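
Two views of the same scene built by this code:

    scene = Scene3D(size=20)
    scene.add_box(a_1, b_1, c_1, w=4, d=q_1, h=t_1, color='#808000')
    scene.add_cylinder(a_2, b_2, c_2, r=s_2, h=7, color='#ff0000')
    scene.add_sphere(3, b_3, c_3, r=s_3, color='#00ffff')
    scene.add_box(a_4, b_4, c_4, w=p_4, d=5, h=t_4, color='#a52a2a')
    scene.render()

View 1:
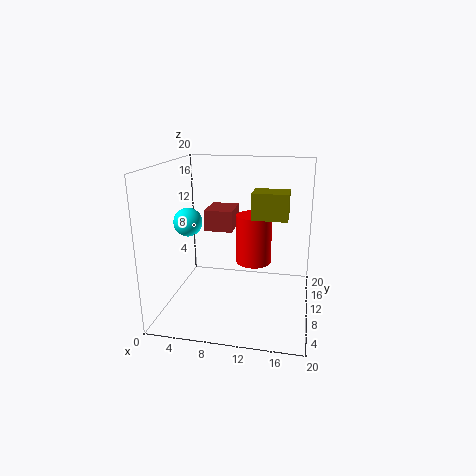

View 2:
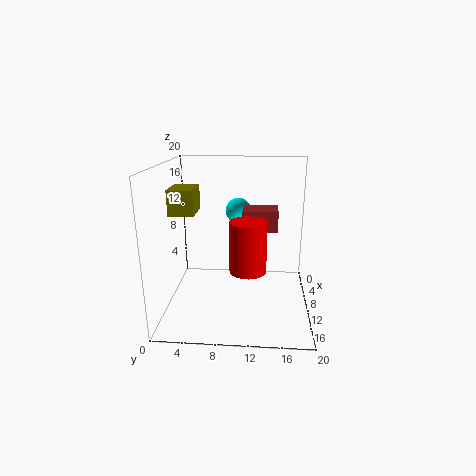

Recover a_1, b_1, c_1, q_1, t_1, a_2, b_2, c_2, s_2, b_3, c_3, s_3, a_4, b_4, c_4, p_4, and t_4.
a_1 = 13, b_1 = 2.5, c_1 = 15, q_1 = 3, t_1 = 3, a_2 = 12, b_2 = 11.5, c_2 = 6, s_2 = 2.5, b_3 = 9.5, c_3 = 12, s_3 = 2, a_4 = 5, b_4 = 10.5, c_4 = 10.5, p_4 = 4, t_4 = 3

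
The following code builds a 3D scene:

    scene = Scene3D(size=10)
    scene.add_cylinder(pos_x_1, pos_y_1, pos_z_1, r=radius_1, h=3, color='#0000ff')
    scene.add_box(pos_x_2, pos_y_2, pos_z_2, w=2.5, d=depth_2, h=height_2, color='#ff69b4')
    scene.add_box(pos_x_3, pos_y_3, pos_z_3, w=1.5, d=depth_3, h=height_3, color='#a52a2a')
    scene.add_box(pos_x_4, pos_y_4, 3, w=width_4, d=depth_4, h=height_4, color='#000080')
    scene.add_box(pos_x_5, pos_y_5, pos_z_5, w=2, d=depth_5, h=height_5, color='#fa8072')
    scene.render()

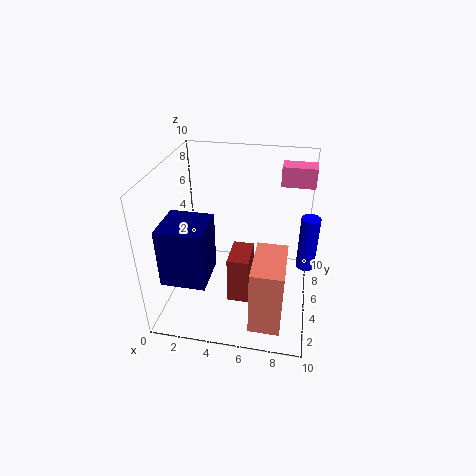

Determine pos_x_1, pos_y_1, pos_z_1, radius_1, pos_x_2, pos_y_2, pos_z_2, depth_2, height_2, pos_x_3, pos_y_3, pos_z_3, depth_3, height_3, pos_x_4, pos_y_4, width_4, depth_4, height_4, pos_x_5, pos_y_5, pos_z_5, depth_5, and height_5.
pos_x_1 = 9.5; pos_y_1 = 1.5; pos_z_1 = 6; radius_1 = 0.5; pos_x_2 = 7.5; pos_y_2 = 8.5; pos_z_2 = 7.5; depth_2 = 1.5; height_2 = 1.5; pos_x_3 = 4.5; pos_y_3 = 3.5; pos_z_3 = 0.5; depth_3 = 2.5; height_3 = 3.5; pos_x_4 = 0.5; pos_y_4 = 1.5; width_4 = 3; depth_4 = 3; height_4 = 4; pos_x_5 = 6.5; pos_y_5 = 0.5; pos_z_5 = 1; depth_5 = 3.5; height_5 = 4.5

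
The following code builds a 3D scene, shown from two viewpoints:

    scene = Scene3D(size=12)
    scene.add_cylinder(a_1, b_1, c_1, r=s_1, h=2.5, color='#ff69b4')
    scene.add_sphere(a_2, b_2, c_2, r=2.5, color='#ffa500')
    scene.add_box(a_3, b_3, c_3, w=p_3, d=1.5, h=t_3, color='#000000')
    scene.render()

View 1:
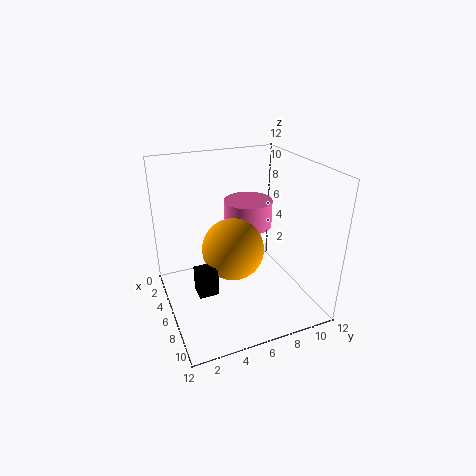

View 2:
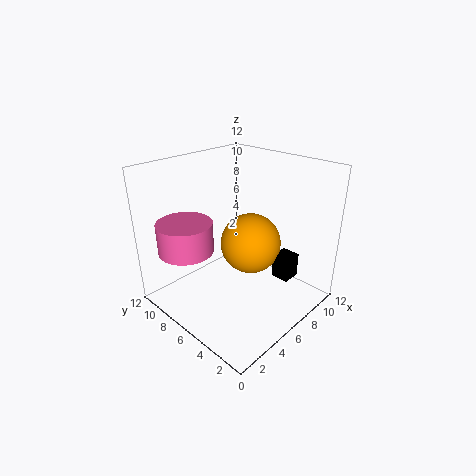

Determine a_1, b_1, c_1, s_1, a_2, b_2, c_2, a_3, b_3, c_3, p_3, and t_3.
a_1 = 2.5; b_1 = 8.5; c_1 = 5.25; s_1 = 2.25; a_2 = 6.75; b_2 = 5.25; c_2 = 5.5; a_3 = 7.25; b_3 = 1.75; c_3 = 3; p_3 = 1.5; t_3 = 2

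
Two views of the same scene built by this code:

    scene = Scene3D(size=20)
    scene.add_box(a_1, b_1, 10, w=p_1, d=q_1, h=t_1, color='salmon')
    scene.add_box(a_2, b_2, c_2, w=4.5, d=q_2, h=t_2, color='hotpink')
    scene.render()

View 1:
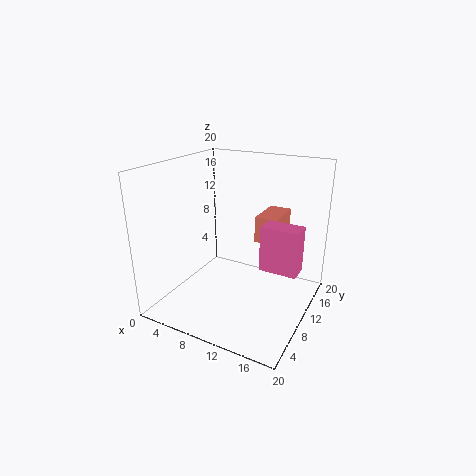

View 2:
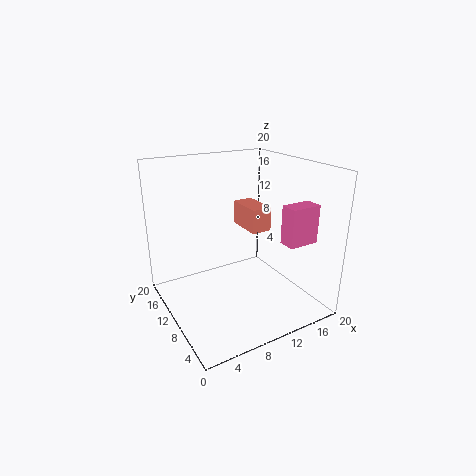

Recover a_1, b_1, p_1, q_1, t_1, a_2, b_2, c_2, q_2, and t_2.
a_1 = 12.5; b_1 = 10; p_1 = 3; q_1 = 5.5; t_1 = 3.5; a_2 = 15.5; b_2 = 5; c_2 = 9; q_2 = 2.5; t_2 = 5.5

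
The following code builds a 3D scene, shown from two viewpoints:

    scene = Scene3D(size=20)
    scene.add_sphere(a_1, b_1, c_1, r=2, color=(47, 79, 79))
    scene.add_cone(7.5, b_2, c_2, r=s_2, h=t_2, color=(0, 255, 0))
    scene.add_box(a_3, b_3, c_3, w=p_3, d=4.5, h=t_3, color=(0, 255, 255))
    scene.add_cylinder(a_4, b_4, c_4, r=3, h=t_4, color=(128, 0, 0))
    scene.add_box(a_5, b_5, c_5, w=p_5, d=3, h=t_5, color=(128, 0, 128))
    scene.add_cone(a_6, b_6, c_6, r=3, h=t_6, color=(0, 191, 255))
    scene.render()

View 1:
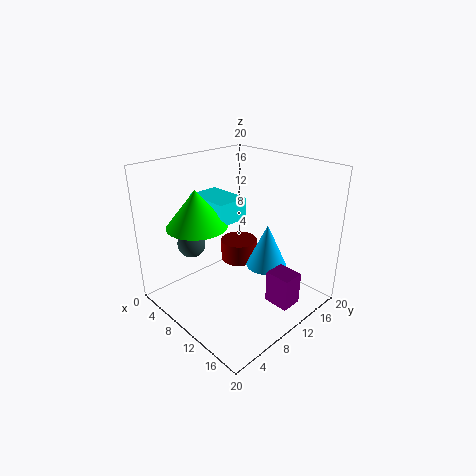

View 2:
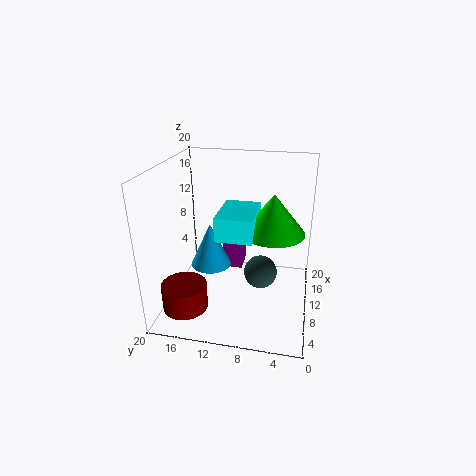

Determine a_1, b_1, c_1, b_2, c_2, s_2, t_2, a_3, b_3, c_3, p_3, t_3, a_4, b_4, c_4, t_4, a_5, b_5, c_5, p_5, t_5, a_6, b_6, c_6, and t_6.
a_1 = 4.5; b_1 = 6; c_1 = 8.5; b_2 = 5; c_2 = 12.5; s_2 = 4; t_2 = 5; a_3 = 3.5; b_3 = 7; c_3 = 12.5; p_3 = 6.5; t_3 = 3; a_4 = 4; b_4 = 16; c_4 = 2; t_4 = 3.5; a_5 = 15; b_5 = 10.5; c_5 = 2; p_5 = 3.5; t_5 = 4.5; a_6 = 11.5; b_6 = 14.5; c_6 = 4.5; t_6 = 6.5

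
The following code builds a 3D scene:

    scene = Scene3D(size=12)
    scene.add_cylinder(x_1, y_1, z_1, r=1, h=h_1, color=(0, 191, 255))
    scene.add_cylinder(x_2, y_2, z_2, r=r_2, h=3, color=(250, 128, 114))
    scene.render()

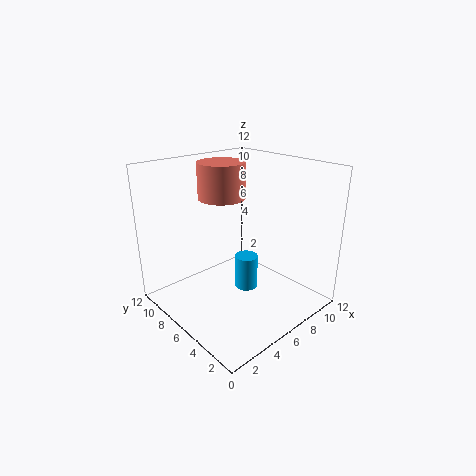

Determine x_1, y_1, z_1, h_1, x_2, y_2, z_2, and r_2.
x_1 = 7
y_1 = 6
z_1 = 1
h_1 = 3
x_2 = 6
y_2 = 8
z_2 = 9
r_2 = 2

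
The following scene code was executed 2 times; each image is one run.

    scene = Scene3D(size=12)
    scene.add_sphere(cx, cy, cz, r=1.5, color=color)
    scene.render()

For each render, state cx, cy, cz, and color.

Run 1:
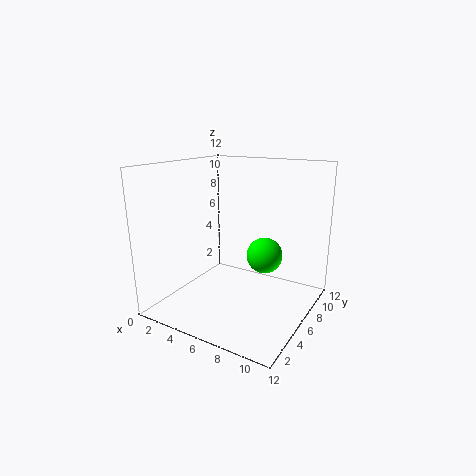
cx = 8
cy = 7
cz = 4.5
color = 'lime'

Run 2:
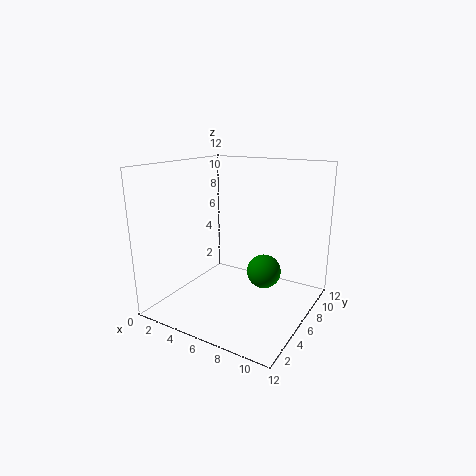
cx = 7.5
cy = 8
cz = 2.5
color = 'green'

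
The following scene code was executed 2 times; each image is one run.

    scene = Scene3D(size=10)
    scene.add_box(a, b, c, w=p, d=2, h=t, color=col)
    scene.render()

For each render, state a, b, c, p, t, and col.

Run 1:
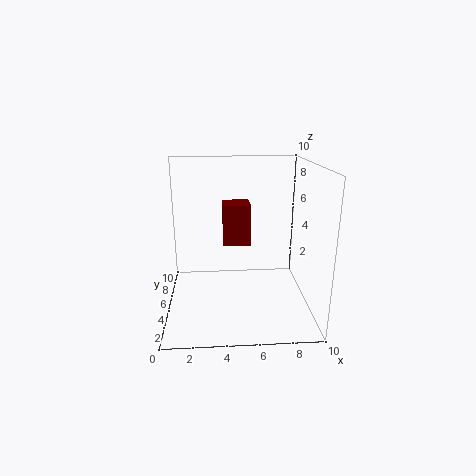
a = 4; b = 6; c = 4; p = 2; t = 3; col = 'maroon'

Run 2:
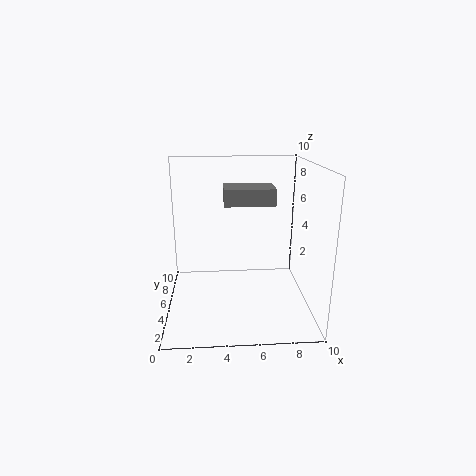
a = 4; b = 2; c = 8; p = 3; t = 1; col = 'gray'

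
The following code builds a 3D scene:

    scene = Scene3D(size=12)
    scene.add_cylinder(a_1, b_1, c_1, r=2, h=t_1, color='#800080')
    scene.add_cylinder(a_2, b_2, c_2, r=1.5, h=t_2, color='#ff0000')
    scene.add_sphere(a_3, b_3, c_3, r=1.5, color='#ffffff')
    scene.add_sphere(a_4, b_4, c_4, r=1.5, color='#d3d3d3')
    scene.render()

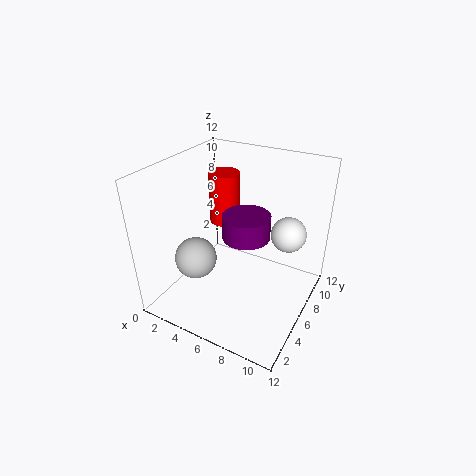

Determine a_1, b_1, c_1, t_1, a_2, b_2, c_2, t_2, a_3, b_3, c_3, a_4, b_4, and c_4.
a_1 = 6.5, b_1 = 6.5, c_1 = 6, t_1 = 2, a_2 = 2, b_2 = 10.5, c_2 = 4.5, t_2 = 5, a_3 = 9.5, b_3 = 8.5, c_3 = 6, a_4 = 5, b_4 = 1.5, c_4 = 6.5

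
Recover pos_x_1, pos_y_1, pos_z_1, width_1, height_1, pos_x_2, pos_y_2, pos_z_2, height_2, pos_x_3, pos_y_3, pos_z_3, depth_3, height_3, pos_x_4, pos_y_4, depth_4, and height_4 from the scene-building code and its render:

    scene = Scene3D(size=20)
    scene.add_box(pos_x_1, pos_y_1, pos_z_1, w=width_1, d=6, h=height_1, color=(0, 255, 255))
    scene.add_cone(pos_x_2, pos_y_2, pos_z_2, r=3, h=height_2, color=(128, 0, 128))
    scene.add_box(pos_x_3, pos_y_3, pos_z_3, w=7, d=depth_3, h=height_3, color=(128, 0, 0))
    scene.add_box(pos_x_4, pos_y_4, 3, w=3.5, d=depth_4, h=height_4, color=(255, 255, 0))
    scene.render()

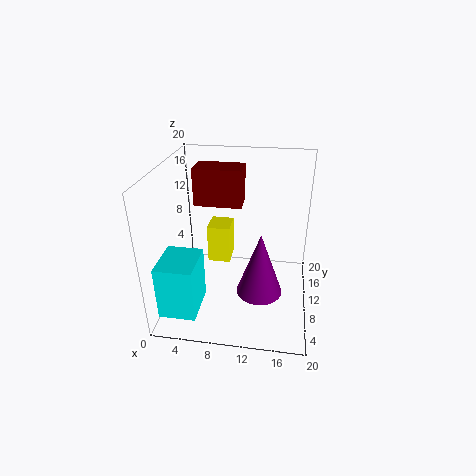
pos_x_1 = 0.5, pos_y_1 = 2, pos_z_1 = 1.5, width_1 = 5, height_1 = 7.5, pos_x_2 = 13.5, pos_y_2 = 6, pos_z_2 = 4.5, height_2 = 8.5, pos_x_3 = 3, pos_y_3 = 13, pos_z_3 = 13, depth_3 = 4, height_3 = 5.5, pos_x_4 = 4.5, pos_y_4 = 14, depth_4 = 4, height_4 = 6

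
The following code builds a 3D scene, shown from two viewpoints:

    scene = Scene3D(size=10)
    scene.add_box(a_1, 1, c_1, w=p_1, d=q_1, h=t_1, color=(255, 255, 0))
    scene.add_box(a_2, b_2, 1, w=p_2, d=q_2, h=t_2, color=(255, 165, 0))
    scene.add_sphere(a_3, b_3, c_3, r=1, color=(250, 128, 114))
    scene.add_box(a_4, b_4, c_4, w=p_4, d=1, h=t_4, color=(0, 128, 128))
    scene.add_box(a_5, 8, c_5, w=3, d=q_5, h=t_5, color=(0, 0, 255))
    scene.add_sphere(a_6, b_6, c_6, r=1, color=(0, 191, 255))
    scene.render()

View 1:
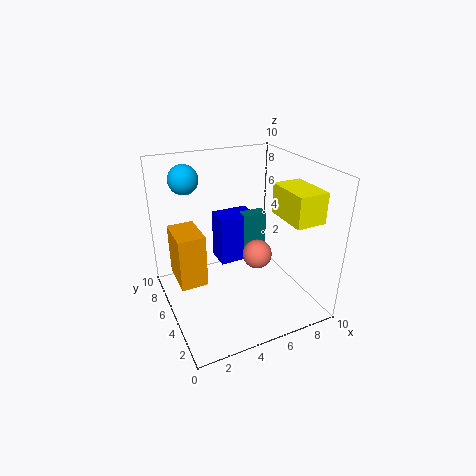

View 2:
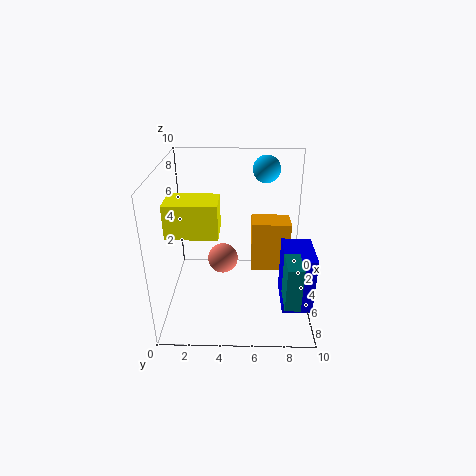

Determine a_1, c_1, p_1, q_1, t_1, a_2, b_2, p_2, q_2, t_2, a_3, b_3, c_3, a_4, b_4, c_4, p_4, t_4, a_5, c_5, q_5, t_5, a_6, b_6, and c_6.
a_1 = 7; c_1 = 7; p_1 = 2; q_1 = 3; t_1 = 2; a_2 = 1; b_2 = 6; p_2 = 2; q_2 = 3; t_2 = 4; a_3 = 6; b_3 = 4; c_3 = 4; a_4 = 7; b_4 = 8; c_4 = 2; p_4 = 2; t_4 = 3; a_5 = 5; c_5 = 1; q_5 = 2; t_5 = 4; a_6 = 2; b_6 = 7; c_6 = 9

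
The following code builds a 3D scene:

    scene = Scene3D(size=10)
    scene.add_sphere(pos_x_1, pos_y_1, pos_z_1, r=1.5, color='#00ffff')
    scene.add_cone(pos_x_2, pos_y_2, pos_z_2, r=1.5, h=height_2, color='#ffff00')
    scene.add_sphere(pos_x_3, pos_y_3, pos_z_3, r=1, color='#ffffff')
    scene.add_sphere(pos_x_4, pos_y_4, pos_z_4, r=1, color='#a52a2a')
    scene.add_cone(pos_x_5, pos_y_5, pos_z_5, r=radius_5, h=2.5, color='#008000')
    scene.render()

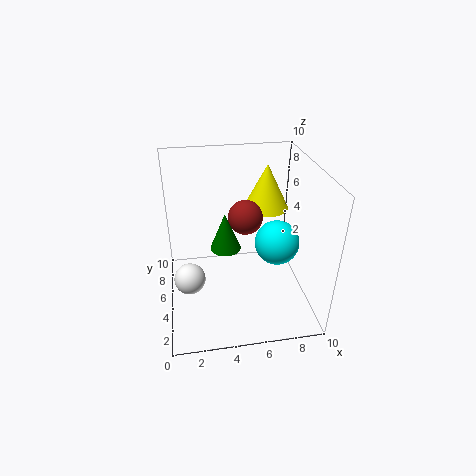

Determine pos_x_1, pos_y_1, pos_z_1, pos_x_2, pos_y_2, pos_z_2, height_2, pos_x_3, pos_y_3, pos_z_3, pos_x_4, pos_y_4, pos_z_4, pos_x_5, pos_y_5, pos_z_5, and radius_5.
pos_x_1 = 7.5, pos_y_1 = 4, pos_z_1 = 5, pos_x_2 = 7, pos_y_2 = 5.5, pos_z_2 = 7, height_2 = 3, pos_x_3 = 1.5, pos_y_3 = 3, pos_z_3 = 3.5, pos_x_4 = 5, pos_y_4 = 2.5, pos_z_4 = 8, pos_x_5 = 4, pos_y_5 = 4, pos_z_5 = 5, radius_5 = 1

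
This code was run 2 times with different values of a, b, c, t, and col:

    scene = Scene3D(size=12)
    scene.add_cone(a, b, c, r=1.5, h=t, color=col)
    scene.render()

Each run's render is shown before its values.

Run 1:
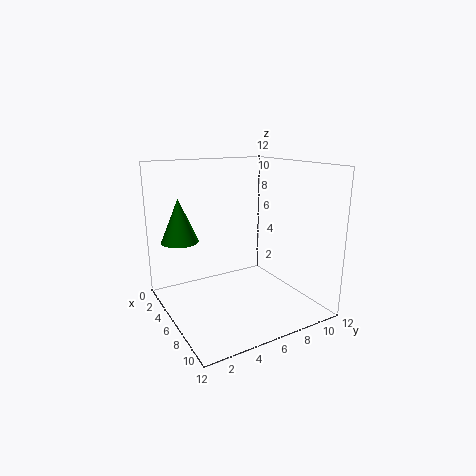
a = 4.5
b = 1.5
c = 6
t = 3.5
col = 'green'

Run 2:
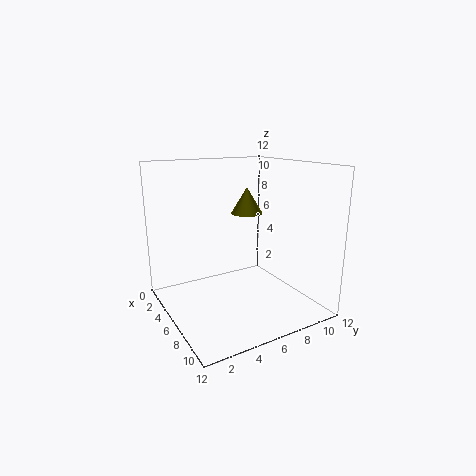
a = 2.5
b = 9
c = 7
t = 2.5
col = 'olive'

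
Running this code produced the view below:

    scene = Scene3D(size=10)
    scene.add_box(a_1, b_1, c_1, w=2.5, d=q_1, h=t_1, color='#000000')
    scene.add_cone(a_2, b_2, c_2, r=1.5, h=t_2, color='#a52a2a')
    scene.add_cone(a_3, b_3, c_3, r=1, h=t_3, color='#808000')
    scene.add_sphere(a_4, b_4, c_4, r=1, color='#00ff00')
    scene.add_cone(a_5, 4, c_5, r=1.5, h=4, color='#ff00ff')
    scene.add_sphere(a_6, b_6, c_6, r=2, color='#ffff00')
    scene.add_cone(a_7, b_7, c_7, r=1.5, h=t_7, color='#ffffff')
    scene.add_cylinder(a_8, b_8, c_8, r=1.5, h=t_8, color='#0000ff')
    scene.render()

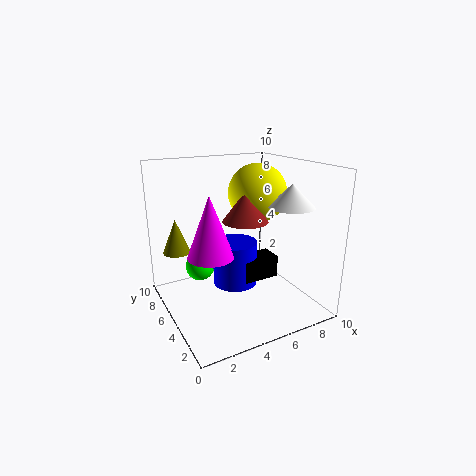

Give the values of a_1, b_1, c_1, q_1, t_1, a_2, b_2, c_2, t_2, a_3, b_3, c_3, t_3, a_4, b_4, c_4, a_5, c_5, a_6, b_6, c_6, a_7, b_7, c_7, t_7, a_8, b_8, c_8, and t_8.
a_1 = 4.5, b_1 = 3, c_1 = 2.5, q_1 = 1.5, t_1 = 1.5, a_2 = 5, b_2 = 4, c_2 = 6.5, t_2 = 2, a_3 = 1.5, b_3 = 8, c_3 = 3.5, t_3 = 2.5, a_4 = 2.5, b_4 = 6, c_4 = 3, a_5 = 2.5, c_5 = 4.5, a_6 = 6.5, b_6 = 5, c_6 = 8, a_7 = 7.5, b_7 = 2.5, c_7 = 7.5, t_7 = 1.5, a_8 = 4.5, b_8 = 4.5, c_8 = 2, t_8 = 3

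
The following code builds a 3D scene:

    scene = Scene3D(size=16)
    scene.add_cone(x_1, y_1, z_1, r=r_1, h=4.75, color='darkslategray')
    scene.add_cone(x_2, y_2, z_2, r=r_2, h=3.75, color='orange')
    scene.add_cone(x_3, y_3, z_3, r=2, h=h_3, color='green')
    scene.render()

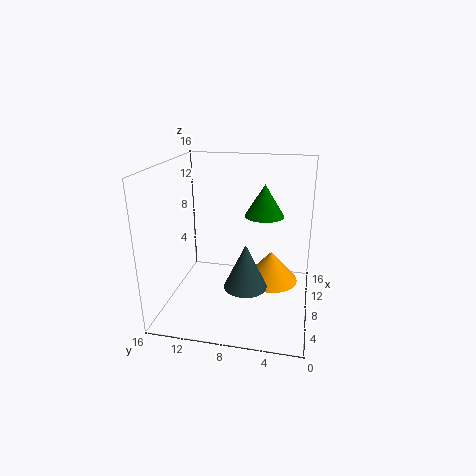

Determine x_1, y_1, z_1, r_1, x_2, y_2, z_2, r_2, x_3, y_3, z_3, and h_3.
x_1 = 4.75
y_1 = 6.5
z_1 = 4
r_1 = 2.25
x_2 = 11
y_2 = 4.5
z_2 = 1.5
r_2 = 3.25
x_3 = 6.75
y_3 = 5
z_3 = 11.25
h_3 = 3.25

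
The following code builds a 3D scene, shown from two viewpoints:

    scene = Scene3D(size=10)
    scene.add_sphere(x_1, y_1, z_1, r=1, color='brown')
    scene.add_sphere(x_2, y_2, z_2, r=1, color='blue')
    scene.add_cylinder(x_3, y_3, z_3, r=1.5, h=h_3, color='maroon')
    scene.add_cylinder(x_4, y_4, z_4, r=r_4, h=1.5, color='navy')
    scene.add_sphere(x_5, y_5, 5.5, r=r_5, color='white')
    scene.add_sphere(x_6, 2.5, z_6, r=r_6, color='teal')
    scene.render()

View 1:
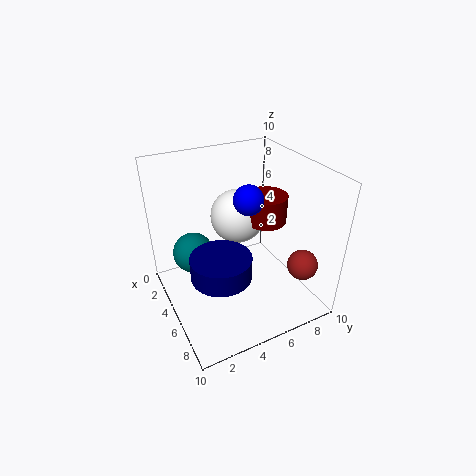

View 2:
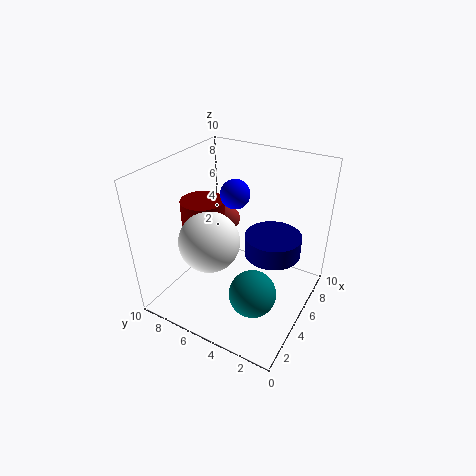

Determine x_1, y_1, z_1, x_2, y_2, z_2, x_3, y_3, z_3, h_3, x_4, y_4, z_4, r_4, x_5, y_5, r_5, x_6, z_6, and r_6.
x_1 = 8.5
y_1 = 8
z_1 = 4
x_2 = 5.5
y_2 = 5.5
z_2 = 8
x_3 = 4.5
y_3 = 7.5
z_3 = 5.5
h_3 = 2
x_4 = 6.5
y_4 = 3
z_4 = 3.5
r_4 = 2
x_5 = 3
y_5 = 6
r_5 = 2
x_6 = 2.5
z_6 = 3
r_6 = 1.5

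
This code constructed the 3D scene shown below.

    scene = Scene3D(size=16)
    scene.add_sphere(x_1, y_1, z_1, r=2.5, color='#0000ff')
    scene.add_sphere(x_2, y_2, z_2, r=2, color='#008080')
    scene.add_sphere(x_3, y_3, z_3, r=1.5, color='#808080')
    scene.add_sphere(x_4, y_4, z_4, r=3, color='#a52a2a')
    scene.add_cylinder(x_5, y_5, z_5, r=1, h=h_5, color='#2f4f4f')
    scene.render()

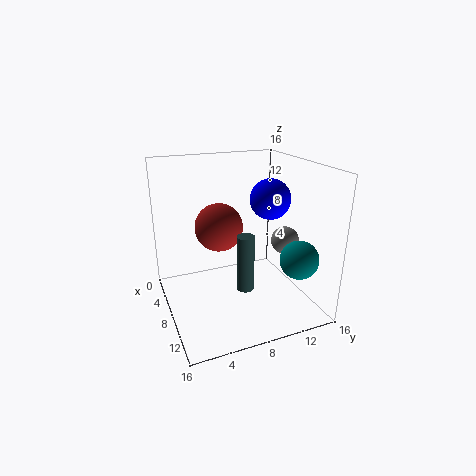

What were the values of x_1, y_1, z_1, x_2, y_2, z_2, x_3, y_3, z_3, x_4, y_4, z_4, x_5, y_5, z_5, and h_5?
x_1 = 5, y_1 = 13.5, z_1 = 11, x_2 = 13.5, y_2 = 12.5, z_2 = 7, x_3 = 10.5, y_3 = 12.5, z_3 = 8, x_4 = 3, y_4 = 7.5, z_4 = 7.5, x_5 = 9, y_5 = 8.5, z_5 = 2, h_5 = 6.5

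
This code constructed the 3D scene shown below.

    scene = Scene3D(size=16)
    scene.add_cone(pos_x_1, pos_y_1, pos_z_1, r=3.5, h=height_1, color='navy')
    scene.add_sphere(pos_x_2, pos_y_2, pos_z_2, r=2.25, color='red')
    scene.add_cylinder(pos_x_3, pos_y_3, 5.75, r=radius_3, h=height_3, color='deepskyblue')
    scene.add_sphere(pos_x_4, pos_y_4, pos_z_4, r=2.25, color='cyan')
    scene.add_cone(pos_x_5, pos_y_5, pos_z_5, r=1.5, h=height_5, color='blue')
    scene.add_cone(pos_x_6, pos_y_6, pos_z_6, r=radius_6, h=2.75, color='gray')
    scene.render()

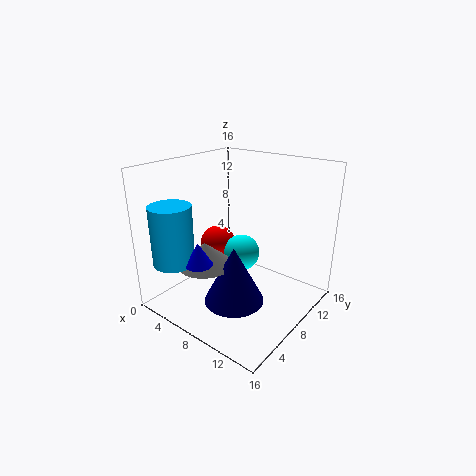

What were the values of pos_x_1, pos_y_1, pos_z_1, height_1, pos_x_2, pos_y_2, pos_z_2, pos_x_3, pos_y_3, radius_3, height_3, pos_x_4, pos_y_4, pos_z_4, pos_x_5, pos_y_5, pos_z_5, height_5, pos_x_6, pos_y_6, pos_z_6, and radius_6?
pos_x_1 = 8
pos_y_1 = 7.25
pos_z_1 = 0.25
height_1 = 6.75
pos_x_2 = 2.5
pos_y_2 = 10.75
pos_z_2 = 4.75
pos_x_3 = 3.5
pos_y_3 = 2.5
radius_3 = 2.25
height_3 = 6.5
pos_x_4 = 6
pos_y_4 = 11.25
pos_z_4 = 4.25
pos_x_5 = 6.25
pos_y_5 = 3.5
pos_z_5 = 6
height_5 = 2.5
pos_x_6 = 4.5
pos_y_6 = 6.25
pos_z_6 = 4.25
radius_6 = 3.25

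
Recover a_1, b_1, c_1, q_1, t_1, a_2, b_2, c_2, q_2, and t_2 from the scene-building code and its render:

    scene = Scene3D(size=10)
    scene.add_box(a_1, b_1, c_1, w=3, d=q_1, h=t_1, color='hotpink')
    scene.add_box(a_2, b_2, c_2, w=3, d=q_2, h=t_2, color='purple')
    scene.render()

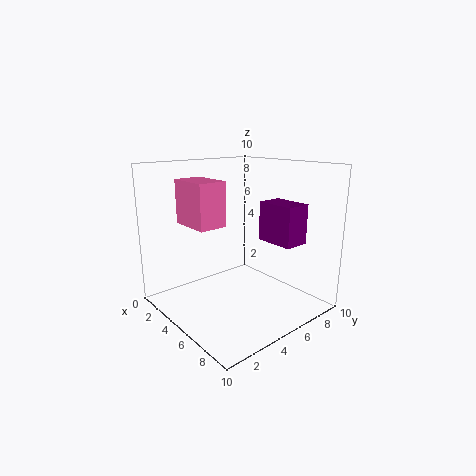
a_1 = 2
b_1 = 2
c_1 = 6
q_1 = 2
t_1 = 3
a_2 = 4
b_2 = 8
c_2 = 4
q_2 = 2
t_2 = 3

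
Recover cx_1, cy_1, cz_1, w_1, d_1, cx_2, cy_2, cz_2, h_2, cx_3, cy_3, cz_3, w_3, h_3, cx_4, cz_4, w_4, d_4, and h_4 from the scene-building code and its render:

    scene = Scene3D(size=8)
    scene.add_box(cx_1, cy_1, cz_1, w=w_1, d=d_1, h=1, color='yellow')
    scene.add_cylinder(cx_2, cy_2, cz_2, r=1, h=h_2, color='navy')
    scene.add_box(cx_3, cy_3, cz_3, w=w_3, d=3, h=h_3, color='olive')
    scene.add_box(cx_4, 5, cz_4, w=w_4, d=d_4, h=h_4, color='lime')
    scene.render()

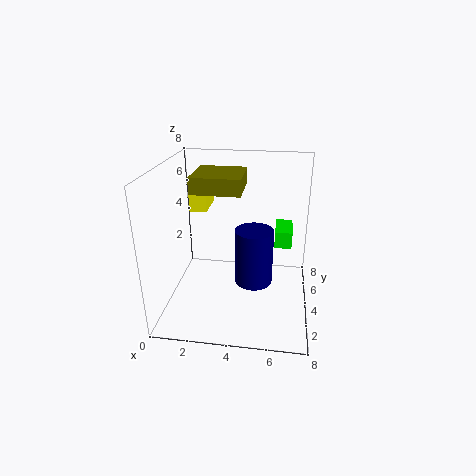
cx_1 = 1; cy_1 = 5; cz_1 = 5; w_1 = 1; d_1 = 2; cx_2 = 5; cy_2 = 3; cz_2 = 2; h_2 = 3; cx_3 = 1; cy_3 = 5; cz_3 = 6; w_3 = 3; h_3 = 1; cx_4 = 6; cz_4 = 3; w_4 = 1; d_4 = 2; h_4 = 1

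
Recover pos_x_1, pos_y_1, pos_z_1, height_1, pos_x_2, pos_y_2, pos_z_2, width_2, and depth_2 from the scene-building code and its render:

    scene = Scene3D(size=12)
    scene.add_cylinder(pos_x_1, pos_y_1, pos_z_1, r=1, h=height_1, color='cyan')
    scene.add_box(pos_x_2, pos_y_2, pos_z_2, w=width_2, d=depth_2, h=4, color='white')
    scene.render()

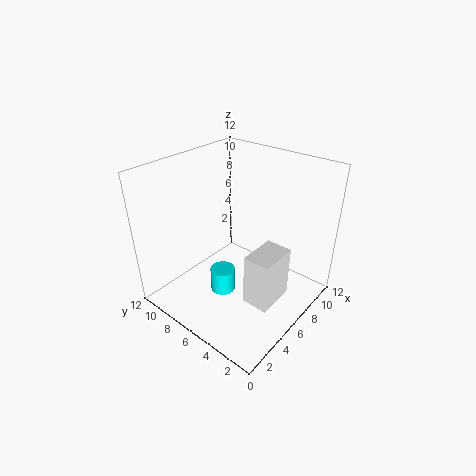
pos_x_1 = 4; pos_y_1 = 6; pos_z_1 = 2; height_1 = 2; pos_x_2 = 3; pos_y_2 = 1; pos_z_2 = 3; width_2 = 3; depth_2 = 2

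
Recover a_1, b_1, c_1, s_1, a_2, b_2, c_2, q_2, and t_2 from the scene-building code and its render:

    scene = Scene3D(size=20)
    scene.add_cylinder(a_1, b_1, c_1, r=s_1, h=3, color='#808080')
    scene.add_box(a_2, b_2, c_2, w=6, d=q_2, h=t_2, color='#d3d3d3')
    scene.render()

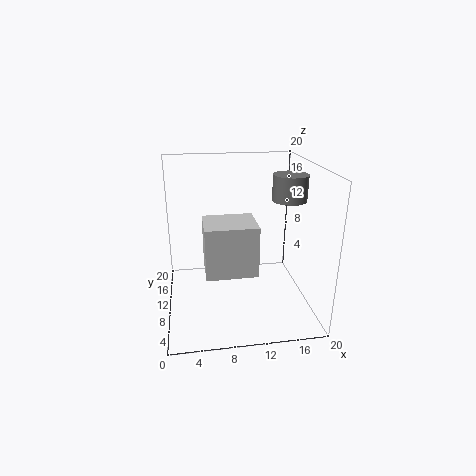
a_1 = 15, b_1 = 4, c_1 = 17, s_1 = 2, a_2 = 5, b_2 = 1, c_2 = 9, q_2 = 5, t_2 = 6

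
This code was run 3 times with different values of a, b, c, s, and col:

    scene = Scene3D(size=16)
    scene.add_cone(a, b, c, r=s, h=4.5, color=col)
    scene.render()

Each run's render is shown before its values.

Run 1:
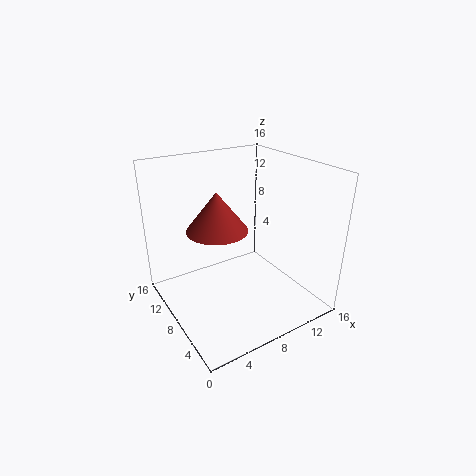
a = 6.5, b = 10, c = 8.5, s = 3.5, col = 'brown'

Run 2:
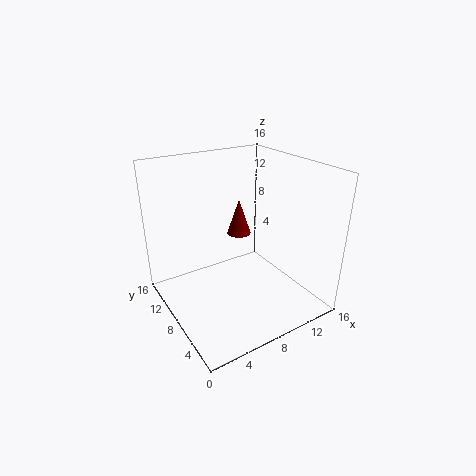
a = 11, b = 12.5, c = 6, s = 1.5, col = 'maroon'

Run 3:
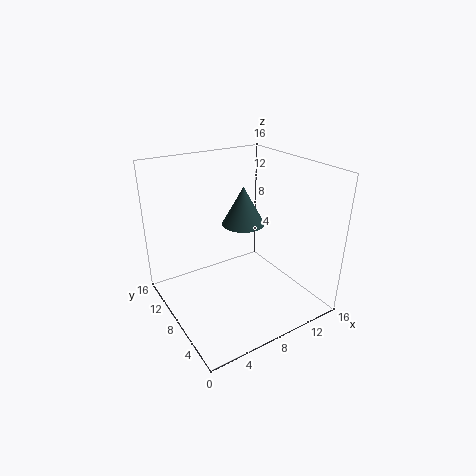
a = 10, b = 10, c = 8.5, s = 2.5, col = 'darkslategray'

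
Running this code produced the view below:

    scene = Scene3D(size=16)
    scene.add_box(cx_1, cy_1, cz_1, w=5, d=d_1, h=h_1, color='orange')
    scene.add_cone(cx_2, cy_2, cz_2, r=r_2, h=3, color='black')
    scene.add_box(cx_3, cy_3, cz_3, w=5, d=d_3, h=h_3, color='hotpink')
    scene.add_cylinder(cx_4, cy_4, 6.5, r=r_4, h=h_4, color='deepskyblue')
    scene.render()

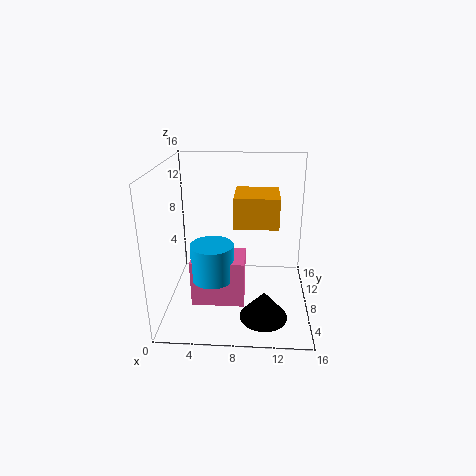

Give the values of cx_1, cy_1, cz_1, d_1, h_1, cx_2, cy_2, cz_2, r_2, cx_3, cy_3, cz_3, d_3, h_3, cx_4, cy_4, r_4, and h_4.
cx_1 = 7.5
cy_1 = 8
cz_1 = 9
d_1 = 5
h_1 = 3.5
cx_2 = 11
cy_2 = 3.5
cz_2 = 1
r_2 = 2.5
cx_3 = 4
cy_3 = 1
cz_3 = 4
d_3 = 3.5
h_3 = 4.5
cx_4 = 6
cy_4 = 2
r_4 = 2
h_4 = 3.5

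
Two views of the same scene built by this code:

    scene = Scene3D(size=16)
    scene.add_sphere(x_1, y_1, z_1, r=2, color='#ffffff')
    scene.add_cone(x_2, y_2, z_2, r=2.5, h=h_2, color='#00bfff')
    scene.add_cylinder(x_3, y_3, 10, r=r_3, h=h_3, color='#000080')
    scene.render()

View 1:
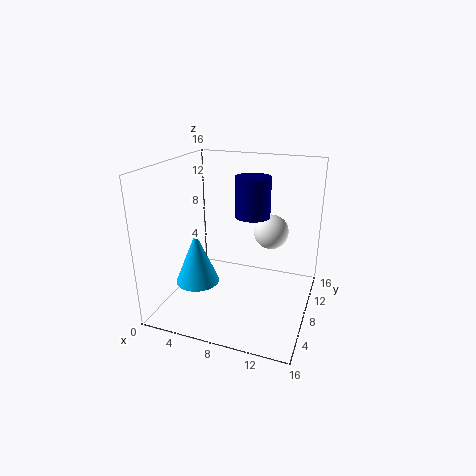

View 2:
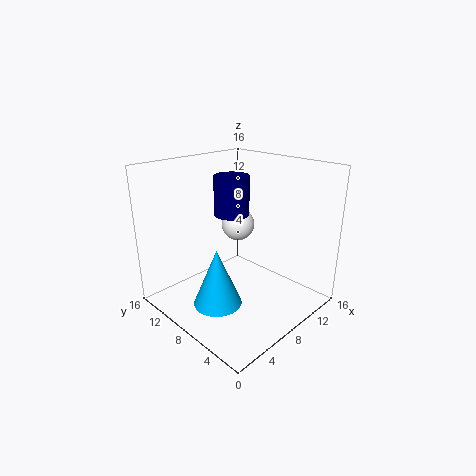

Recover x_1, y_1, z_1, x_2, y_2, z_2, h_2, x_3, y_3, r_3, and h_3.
x_1 = 11; y_1 = 11; z_1 = 8; x_2 = 3.5; y_2 = 6.5; z_2 = 2.5; h_2 = 6; x_3 = 9; y_3 = 10; r_3 = 2; h_3 = 4.5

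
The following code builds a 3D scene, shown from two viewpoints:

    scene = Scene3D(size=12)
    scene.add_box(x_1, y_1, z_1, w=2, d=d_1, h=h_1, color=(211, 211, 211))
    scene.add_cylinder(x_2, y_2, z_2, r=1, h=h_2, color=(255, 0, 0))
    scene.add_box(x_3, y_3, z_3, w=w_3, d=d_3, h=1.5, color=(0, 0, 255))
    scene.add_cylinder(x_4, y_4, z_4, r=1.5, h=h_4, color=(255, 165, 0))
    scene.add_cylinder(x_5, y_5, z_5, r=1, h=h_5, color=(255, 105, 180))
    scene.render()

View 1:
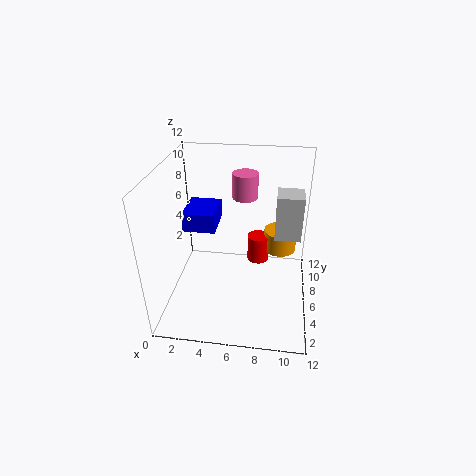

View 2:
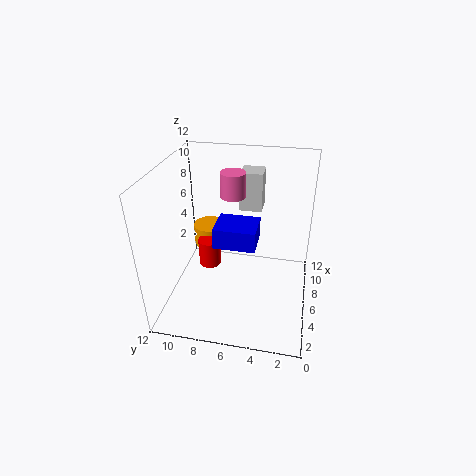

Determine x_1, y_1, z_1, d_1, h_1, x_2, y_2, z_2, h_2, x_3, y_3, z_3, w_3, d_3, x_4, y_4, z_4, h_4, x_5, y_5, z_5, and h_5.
x_1 = 9; y_1 = 4.5; z_1 = 7; d_1 = 2; h_1 = 3.5; x_2 = 7.5; y_2 = 9; z_2 = 2; h_2 = 2.5; x_3 = 2; y_3 = 4; z_3 = 7.5; w_3 = 2.5; d_3 = 3; x_4 = 9.5; y_4 = 9.5; z_4 = 3; h_4 = 2; x_5 = 6.5; y_5 = 6.5; z_5 = 9.5; h_5 = 2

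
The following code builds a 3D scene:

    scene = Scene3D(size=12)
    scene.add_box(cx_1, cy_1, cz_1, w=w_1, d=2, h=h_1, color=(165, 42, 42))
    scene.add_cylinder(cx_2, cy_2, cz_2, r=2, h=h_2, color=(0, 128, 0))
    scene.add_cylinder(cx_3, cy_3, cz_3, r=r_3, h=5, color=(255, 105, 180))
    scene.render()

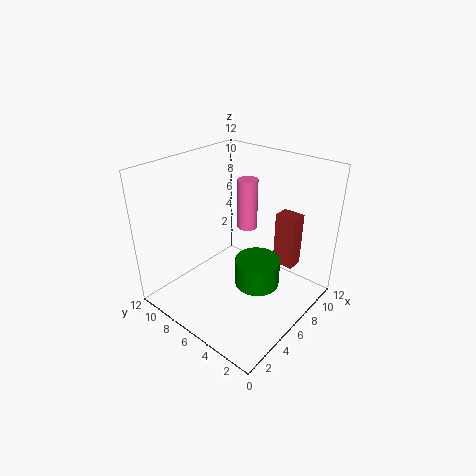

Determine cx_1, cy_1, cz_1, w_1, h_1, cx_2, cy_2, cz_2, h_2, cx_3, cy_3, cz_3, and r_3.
cx_1 = 10; cy_1 = 3; cz_1 = 2; w_1 = 1.5; h_1 = 5; cx_2 = 7.5; cy_2 = 5; cz_2 = 1; h_2 = 2.5; cx_3 = 11; cy_3 = 9; cz_3 = 4; r_3 = 1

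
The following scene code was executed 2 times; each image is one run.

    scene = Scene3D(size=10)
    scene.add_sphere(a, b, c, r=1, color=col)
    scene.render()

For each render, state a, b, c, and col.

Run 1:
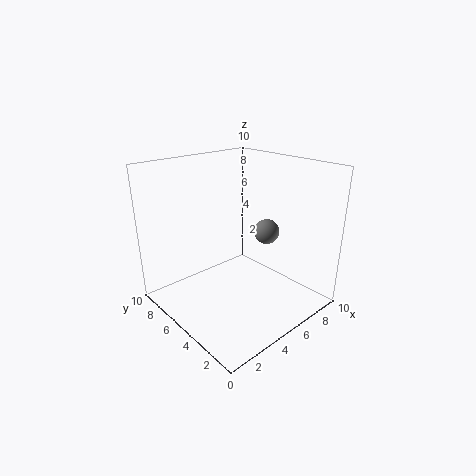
a = 9; b = 6; c = 4; col = 'gray'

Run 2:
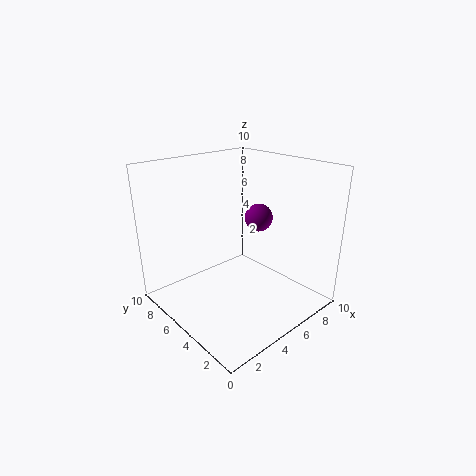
a = 7; b = 5; c = 6; col = 'purple'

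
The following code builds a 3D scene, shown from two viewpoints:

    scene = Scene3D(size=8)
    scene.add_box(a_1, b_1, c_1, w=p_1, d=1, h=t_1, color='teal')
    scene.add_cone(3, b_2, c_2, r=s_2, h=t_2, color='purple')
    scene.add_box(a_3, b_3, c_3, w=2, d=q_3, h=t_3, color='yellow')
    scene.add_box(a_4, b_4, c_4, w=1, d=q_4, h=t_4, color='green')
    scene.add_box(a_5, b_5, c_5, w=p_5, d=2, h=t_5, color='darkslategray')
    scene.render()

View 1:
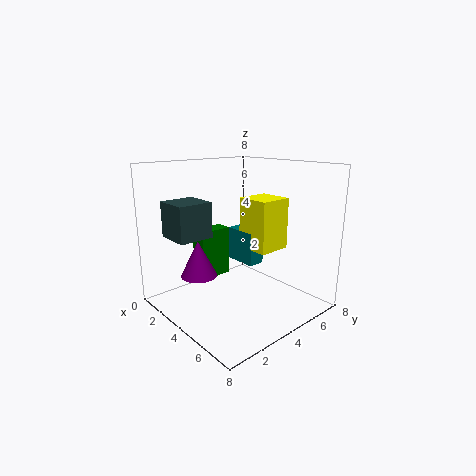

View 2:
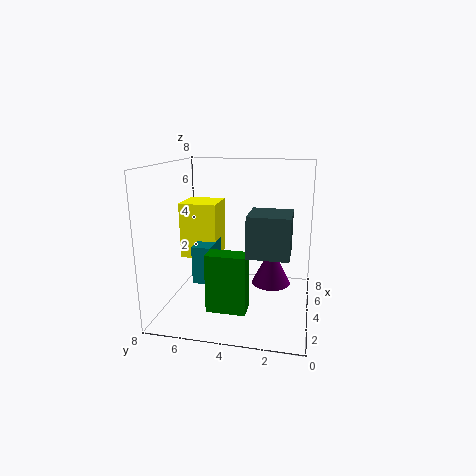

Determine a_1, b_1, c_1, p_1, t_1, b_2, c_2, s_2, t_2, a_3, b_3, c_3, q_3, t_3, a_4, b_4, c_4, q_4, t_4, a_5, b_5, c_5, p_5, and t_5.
a_1 = 2
b_1 = 5
c_1 = 2
p_1 = 2
t_1 = 2
b_2 = 2
c_2 = 2
s_2 = 1
t_2 = 2
a_3 = 3
b_3 = 5
c_3 = 3
q_3 = 2
t_3 = 3
a_4 = 1
b_4 = 3
c_4 = 1
q_4 = 2
t_4 = 3
a_5 = 1
b_5 = 1
c_5 = 4
p_5 = 2
t_5 = 2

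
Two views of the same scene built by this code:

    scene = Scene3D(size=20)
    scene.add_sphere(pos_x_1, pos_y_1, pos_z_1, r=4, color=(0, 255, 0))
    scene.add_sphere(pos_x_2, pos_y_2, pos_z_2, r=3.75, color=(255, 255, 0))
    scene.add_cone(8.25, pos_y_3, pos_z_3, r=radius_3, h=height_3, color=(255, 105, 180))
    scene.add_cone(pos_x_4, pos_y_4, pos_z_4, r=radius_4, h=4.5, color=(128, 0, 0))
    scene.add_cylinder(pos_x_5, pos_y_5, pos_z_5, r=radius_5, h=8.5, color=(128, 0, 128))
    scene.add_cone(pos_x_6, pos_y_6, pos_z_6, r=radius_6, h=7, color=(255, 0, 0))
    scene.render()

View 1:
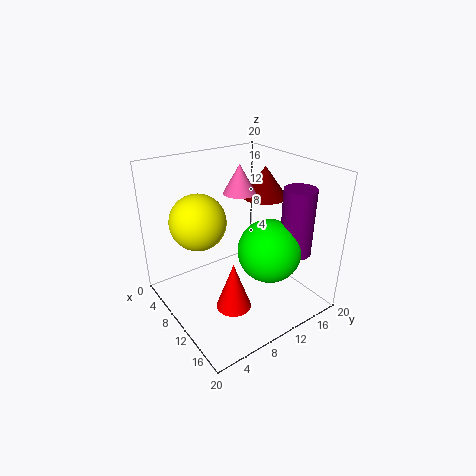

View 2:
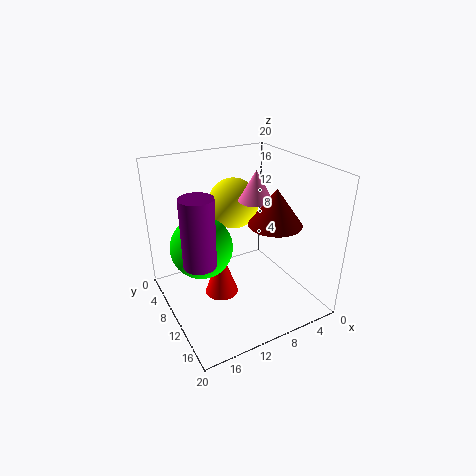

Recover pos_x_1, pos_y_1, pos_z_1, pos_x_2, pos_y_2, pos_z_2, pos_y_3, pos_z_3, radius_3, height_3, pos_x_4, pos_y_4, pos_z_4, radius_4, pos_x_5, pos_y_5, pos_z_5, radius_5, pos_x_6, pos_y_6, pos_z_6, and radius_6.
pos_x_1 = 15.75; pos_y_1 = 10.75; pos_z_1 = 10.5; pos_x_2 = 8; pos_y_2 = 5; pos_z_2 = 13; pos_y_3 = 11.5; pos_z_3 = 15.75; radius_3 = 2.25; height_3 = 4; pos_x_4 = 8.25; pos_y_4 = 16; pos_z_4 = 14.25; radius_4 = 3.25; pos_x_5 = 17.25; pos_y_5 = 13.75; pos_z_5 = 10; radius_5 = 2; pos_x_6 = 11.75; pos_y_6 = 8; pos_z_6 = 0.25; radius_6 = 2.5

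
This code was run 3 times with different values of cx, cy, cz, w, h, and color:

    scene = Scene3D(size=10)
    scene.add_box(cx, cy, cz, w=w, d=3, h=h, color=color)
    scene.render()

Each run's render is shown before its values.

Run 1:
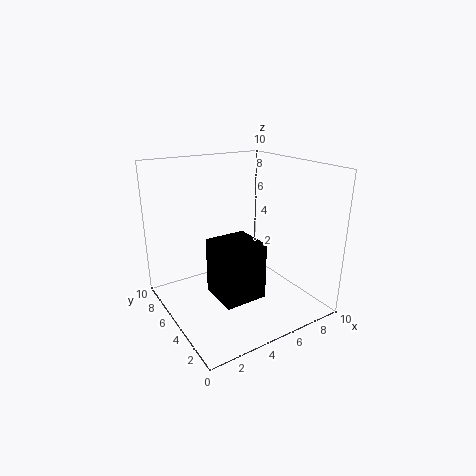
cx = 3
cy = 3
cz = 1
w = 3
h = 4
color = 'black'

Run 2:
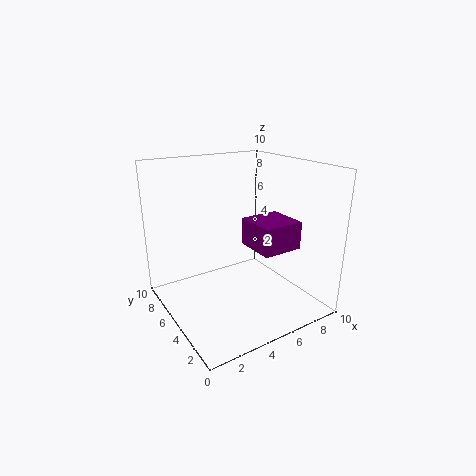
cx = 6
cy = 3
cz = 4
w = 3
h = 2
color = 'purple'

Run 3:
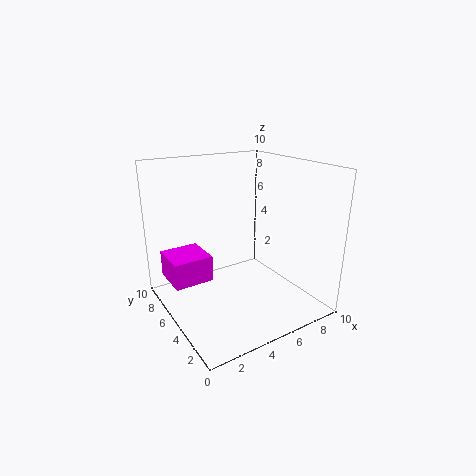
cx = 1
cy = 7
cz = 1
w = 3
h = 2
color = 'magenta'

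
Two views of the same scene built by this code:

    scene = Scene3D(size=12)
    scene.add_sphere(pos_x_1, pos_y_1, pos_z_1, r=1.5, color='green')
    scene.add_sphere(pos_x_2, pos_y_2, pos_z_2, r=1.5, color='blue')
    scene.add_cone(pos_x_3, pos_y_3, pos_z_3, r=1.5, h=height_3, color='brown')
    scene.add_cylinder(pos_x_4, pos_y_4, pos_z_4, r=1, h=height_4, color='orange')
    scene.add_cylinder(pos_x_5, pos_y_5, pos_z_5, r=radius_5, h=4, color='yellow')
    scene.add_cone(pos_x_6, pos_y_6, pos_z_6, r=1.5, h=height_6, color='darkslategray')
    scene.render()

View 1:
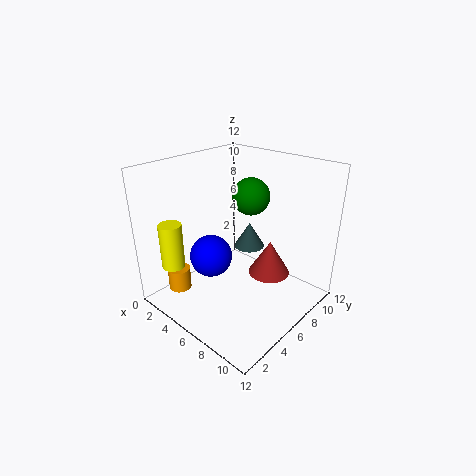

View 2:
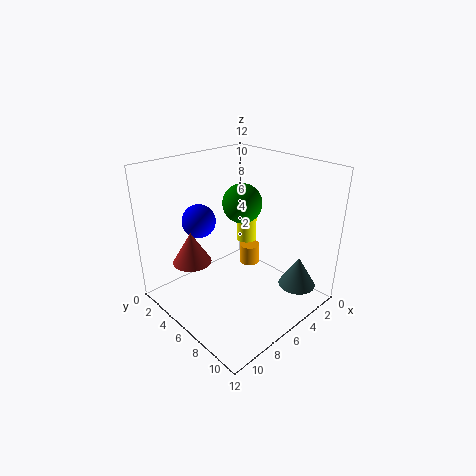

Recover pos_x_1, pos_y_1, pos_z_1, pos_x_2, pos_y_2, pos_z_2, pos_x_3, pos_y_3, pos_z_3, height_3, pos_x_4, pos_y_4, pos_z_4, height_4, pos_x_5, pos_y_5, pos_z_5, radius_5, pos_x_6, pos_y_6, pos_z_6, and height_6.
pos_x_1 = 6.5
pos_y_1 = 7
pos_z_1 = 9.5
pos_x_2 = 7
pos_y_2 = 2
pos_z_2 = 6.5
pos_x_3 = 10
pos_y_3 = 5
pos_z_3 = 5
height_3 = 2.5
pos_x_4 = 1.5
pos_y_4 = 3
pos_z_4 = 0.5
height_4 = 2
pos_x_5 = 1.5
pos_y_5 = 2.5
pos_z_5 = 3
radius_5 = 1
pos_x_6 = 3.5
pos_y_6 = 10.5
pos_z_6 = 2.5
height_6 = 2.5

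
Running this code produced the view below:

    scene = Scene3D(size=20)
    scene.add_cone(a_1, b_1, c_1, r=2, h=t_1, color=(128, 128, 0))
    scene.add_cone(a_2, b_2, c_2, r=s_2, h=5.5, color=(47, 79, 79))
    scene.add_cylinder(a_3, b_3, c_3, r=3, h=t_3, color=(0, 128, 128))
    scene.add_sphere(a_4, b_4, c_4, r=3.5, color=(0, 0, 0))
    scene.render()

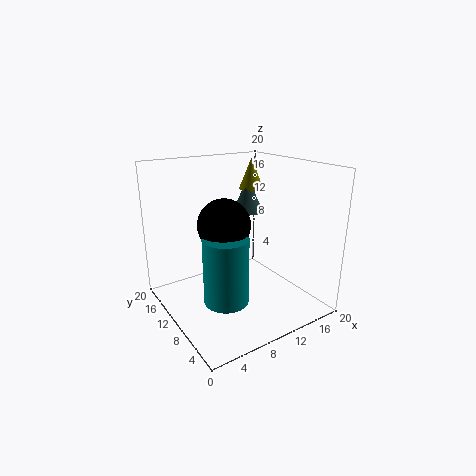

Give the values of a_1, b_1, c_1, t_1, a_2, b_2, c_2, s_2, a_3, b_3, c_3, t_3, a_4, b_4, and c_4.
a_1 = 17.5, b_1 = 17.5, c_1 = 14.5, t_1 = 5, a_2 = 16.5, b_2 = 17, c_2 = 11, s_2 = 2.5, a_3 = 6.5, b_3 = 7.5, c_3 = 2.5, t_3 = 9, a_4 = 7.5, b_4 = 9.5, c_4 = 12.5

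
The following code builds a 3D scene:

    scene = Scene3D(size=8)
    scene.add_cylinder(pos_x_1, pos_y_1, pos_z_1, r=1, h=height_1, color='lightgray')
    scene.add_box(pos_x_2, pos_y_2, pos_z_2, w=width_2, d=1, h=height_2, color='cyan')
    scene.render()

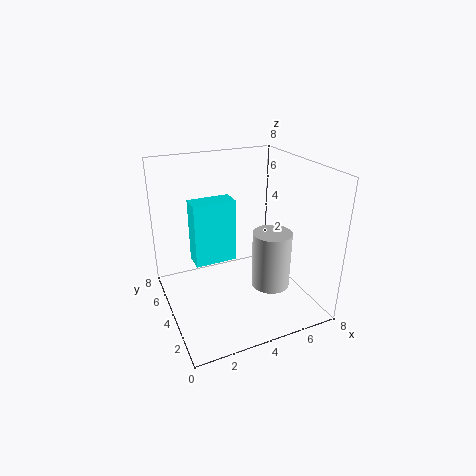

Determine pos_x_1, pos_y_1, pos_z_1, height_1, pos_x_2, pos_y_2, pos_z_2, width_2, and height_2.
pos_x_1 = 5
pos_y_1 = 2
pos_z_1 = 2
height_1 = 3
pos_x_2 = 1
pos_y_2 = 2
pos_z_2 = 4
width_2 = 2
height_2 = 3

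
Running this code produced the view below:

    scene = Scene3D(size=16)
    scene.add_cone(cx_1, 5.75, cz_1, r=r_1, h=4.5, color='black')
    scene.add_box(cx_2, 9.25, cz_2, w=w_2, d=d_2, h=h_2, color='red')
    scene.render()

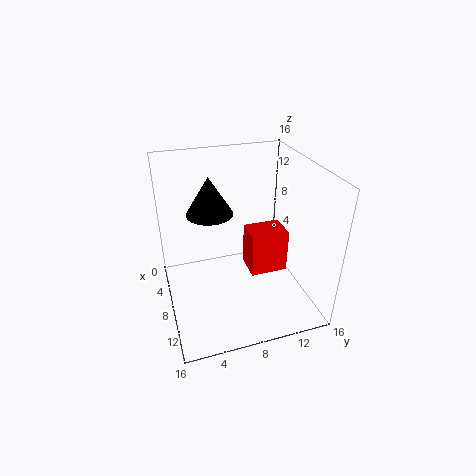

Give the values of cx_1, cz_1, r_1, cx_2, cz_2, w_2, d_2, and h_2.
cx_1 = 4.25; cz_1 = 9.5; r_1 = 2.75; cx_2 = 6.25; cz_2 = 3.5; w_2 = 3.25; d_2 = 4.25; h_2 = 5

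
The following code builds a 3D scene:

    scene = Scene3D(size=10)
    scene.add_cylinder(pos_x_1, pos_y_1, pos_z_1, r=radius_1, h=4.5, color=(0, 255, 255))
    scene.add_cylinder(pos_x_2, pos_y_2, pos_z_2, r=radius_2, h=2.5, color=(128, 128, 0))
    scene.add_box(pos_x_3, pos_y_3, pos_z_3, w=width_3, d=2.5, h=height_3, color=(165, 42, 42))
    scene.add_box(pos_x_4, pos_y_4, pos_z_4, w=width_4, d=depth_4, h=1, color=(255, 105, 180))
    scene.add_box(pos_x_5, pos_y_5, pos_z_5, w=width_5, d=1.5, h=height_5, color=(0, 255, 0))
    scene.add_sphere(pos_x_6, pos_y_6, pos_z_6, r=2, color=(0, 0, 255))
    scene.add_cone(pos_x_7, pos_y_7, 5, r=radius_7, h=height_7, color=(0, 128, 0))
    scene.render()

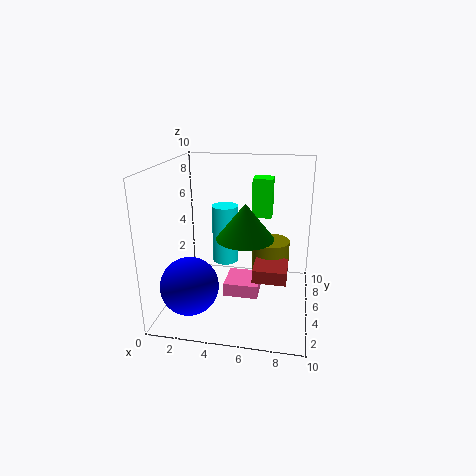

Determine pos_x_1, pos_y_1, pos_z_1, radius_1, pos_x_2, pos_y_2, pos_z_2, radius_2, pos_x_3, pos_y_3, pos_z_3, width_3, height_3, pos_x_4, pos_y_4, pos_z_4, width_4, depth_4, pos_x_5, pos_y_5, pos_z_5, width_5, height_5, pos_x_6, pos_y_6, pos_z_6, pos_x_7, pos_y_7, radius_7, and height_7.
pos_x_1 = 3.5
pos_y_1 = 7.5
pos_z_1 = 2
radius_1 = 1
pos_x_2 = 7
pos_y_2 = 8.5
pos_z_2 = 1
radius_2 = 1.5
pos_x_3 = 6
pos_y_3 = 5
pos_z_3 = 1.5
width_3 = 2.5
height_3 = 1
pos_x_4 = 4
pos_y_4 = 4.5
pos_z_4 = 0.5
width_4 = 2.5
depth_4 = 2.5
pos_x_5 = 5.5
pos_y_5 = 8
pos_z_5 = 5.5
width_5 = 1.5
height_5 = 3
pos_x_6 = 2
pos_y_6 = 3
pos_z_6 = 2
pos_x_7 = 5.5
pos_y_7 = 5
radius_7 = 2
height_7 = 2.5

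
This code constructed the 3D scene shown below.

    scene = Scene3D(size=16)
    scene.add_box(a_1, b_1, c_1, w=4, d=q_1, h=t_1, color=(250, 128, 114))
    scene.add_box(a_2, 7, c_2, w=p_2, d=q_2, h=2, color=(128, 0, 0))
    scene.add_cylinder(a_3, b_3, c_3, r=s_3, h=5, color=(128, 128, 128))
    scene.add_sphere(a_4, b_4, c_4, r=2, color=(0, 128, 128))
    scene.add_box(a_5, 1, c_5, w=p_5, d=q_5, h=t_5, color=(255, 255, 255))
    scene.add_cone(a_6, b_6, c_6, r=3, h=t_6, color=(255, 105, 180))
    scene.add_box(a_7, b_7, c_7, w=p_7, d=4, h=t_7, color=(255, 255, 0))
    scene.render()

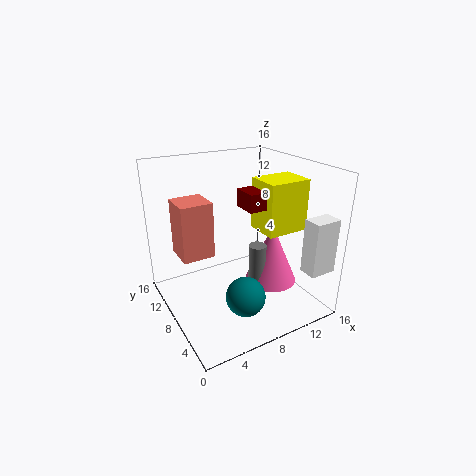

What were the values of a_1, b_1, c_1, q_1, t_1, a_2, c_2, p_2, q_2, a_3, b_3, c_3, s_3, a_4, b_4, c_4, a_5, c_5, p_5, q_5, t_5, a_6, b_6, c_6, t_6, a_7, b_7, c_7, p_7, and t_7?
a_1 = 3, b_1 = 12, c_1 = 4, q_1 = 4, t_1 = 7, a_2 = 9, c_2 = 11, p_2 = 4, q_2 = 3, a_3 = 10, b_3 = 7, c_3 = 2, s_3 = 1, a_4 = 6, b_4 = 3, c_4 = 4, a_5 = 13, c_5 = 5, p_5 = 3, q_5 = 2, t_5 = 6, a_6 = 12, b_6 = 7, c_6 = 2, t_6 = 7, a_7 = 11, b_7 = 6, c_7 = 8, p_7 = 5, t_7 = 6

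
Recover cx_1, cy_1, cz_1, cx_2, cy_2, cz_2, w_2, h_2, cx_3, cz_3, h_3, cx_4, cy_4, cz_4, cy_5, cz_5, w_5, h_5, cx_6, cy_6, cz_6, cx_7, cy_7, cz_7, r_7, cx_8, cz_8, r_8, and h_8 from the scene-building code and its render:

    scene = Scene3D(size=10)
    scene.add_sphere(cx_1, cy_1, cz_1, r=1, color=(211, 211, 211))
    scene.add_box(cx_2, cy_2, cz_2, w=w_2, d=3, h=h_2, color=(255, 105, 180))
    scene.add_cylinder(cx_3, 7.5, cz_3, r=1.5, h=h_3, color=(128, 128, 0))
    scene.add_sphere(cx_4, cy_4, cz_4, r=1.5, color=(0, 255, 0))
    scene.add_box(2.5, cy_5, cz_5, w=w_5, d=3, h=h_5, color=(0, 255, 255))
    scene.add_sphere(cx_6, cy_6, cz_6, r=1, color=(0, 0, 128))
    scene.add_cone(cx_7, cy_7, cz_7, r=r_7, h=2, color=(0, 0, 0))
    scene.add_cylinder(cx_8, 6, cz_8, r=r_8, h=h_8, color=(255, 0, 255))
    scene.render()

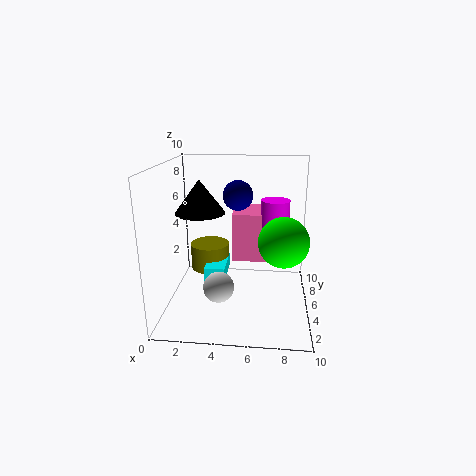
cx_1 = 4, cy_1 = 2.5, cz_1 = 2.5, cx_2 = 4.5, cy_2 = 5.5, cz_2 = 3, w_2 = 2.5, h_2 = 3.5, cx_3 = 2.5, cz_3 = 1.5, h_3 = 2, cx_4 = 8, cy_4 = 2, cz_4 = 6, cy_5 = 5, cz_5 = 1.5, w_5 = 1.5, h_5 = 1, cx_6 = 5, cy_6 = 5, cz_6 = 8, cx_7 = 3, cy_7 = 2.5, cz_7 = 7.5, r_7 = 1.5, cx_8 = 7.5, cz_8 = 5.5, r_8 = 1, h_8 = 2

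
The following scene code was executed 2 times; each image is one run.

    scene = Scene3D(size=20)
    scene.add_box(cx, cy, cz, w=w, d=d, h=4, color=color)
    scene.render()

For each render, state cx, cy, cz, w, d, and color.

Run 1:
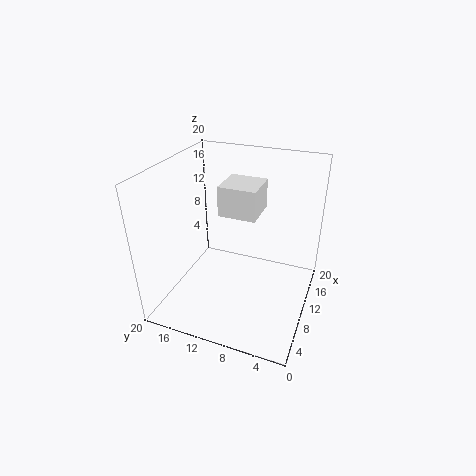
cx = 8; cy = 7; cz = 14; w = 5; d = 5; color = 'white'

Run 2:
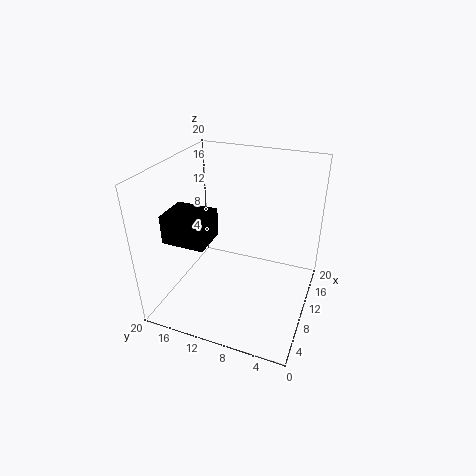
cx = 5; cy = 13; cz = 10; w = 5; d = 6; color = 'black'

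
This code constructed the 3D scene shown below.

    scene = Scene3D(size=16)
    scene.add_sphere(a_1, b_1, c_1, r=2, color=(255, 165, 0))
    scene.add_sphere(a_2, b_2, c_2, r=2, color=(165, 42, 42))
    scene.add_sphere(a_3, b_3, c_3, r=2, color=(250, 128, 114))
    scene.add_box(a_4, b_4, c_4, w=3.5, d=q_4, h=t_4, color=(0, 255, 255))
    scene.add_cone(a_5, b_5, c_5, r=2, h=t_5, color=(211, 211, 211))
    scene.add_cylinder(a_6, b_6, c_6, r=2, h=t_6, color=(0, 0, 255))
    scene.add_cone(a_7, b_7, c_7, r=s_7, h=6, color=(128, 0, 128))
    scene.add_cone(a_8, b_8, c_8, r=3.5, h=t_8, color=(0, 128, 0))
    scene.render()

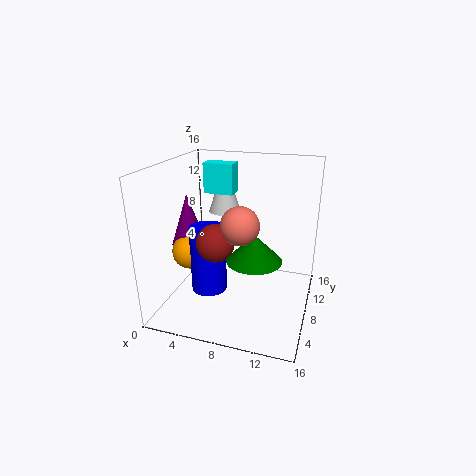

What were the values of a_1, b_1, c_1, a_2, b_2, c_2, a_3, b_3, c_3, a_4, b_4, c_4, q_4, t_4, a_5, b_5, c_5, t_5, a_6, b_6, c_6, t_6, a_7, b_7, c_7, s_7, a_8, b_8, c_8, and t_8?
a_1 = 2.5; b_1 = 7; c_1 = 6; a_2 = 6.5; b_2 = 5; c_2 = 8.5; a_3 = 9; b_3 = 5.5; c_3 = 10.5; a_4 = 3; b_4 = 10.5; c_4 = 12; q_4 = 2; t_4 = 3.5; a_5 = 4.5; b_5 = 13.5; c_5 = 9; t_5 = 6; a_6 = 5; b_6 = 6.5; c_6 = 2; t_6 = 7.5; a_7 = 2; b_7 = 8; c_7 = 6.5; s_7 = 2; a_8 = 9; b_8 = 11.5; c_8 = 3.5; t_8 = 3.5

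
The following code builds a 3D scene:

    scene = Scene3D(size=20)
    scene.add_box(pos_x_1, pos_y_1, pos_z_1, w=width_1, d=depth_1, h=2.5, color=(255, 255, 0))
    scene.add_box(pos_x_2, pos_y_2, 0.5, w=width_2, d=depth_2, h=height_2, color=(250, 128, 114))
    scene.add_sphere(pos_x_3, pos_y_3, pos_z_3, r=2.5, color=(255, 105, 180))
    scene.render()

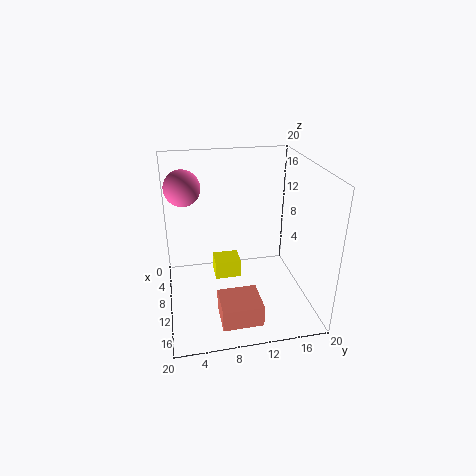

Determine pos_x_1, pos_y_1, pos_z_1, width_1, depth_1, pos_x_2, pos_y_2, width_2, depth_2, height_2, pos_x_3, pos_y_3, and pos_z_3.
pos_x_1 = 9; pos_y_1 = 6.5; pos_z_1 = 5; width_1 = 3; depth_1 = 3.5; pos_x_2 = 12.5; pos_y_2 = 6.5; width_2 = 5; depth_2 = 5.5; height_2 = 3; pos_x_3 = 6.5; pos_y_3 = 3; pos_z_3 = 16.5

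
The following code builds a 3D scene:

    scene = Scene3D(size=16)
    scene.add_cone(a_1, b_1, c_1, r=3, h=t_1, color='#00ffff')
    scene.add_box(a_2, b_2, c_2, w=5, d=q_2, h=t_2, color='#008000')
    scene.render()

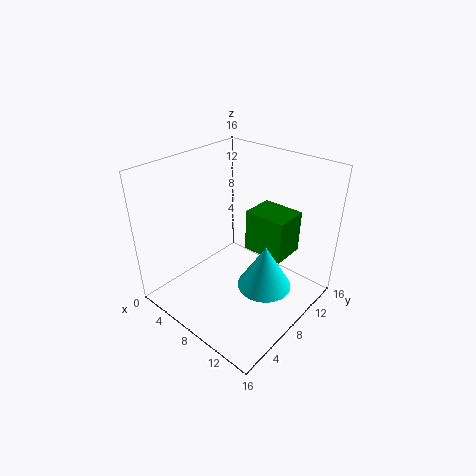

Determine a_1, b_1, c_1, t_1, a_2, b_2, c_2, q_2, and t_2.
a_1 = 11.5; b_1 = 8.5; c_1 = 3; t_1 = 5; a_2 = 7; b_2 = 10.5; c_2 = 5; q_2 = 4; t_2 = 5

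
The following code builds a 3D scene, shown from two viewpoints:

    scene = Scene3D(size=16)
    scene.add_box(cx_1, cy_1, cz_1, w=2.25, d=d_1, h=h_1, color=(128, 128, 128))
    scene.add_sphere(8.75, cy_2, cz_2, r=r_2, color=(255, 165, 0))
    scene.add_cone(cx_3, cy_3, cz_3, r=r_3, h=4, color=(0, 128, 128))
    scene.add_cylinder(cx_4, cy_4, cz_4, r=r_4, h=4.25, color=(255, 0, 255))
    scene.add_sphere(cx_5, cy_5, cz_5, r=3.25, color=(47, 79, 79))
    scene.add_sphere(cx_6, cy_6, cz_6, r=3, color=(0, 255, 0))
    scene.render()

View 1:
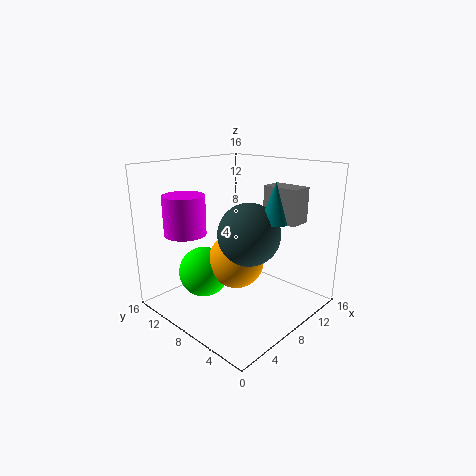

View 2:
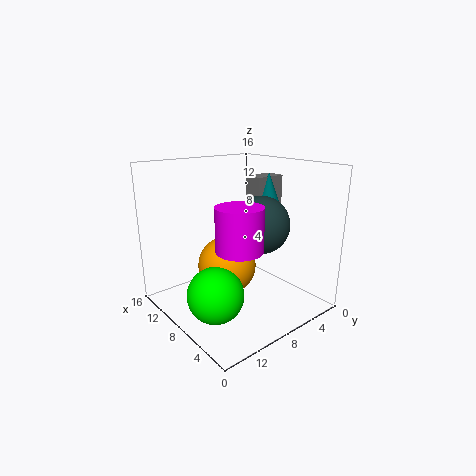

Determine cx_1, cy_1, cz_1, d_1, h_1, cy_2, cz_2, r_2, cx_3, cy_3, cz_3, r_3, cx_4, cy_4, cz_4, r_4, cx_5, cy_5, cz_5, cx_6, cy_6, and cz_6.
cx_1 = 8.25, cy_1 = 1, cz_1 = 10.75, d_1 = 3.75, h_1 = 3.5, cy_2 = 9, cz_2 = 4.75, r_2 = 3.25, cx_3 = 8.25, cy_3 = 3.25, cz_3 = 10.75, r_3 = 1.5, cx_4 = 3.5, cy_4 = 11.5, cz_4 = 8.75, r_4 = 2.25, cx_5 = 7, cy_5 = 5.5, cz_5 = 9.25, cx_6 = 6.5, cy_6 = 12.25, cz_6 = 3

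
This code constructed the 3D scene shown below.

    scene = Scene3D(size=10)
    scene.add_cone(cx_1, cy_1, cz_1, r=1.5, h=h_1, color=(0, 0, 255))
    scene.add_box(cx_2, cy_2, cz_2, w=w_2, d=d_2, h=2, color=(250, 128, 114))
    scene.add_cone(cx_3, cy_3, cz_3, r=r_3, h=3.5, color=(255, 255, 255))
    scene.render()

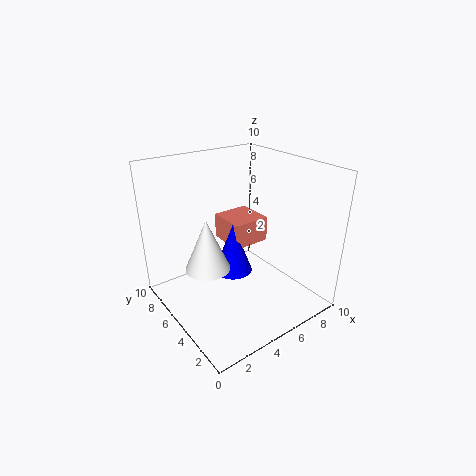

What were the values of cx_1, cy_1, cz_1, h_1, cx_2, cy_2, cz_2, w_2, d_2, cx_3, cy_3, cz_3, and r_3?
cx_1 = 6
cy_1 = 7
cz_1 = 1
h_1 = 4
cx_2 = 6
cy_2 = 6.5
cz_2 = 3
w_2 = 3
d_2 = 3
cx_3 = 2.5
cy_3 = 5
cz_3 = 3.5
r_3 = 1.5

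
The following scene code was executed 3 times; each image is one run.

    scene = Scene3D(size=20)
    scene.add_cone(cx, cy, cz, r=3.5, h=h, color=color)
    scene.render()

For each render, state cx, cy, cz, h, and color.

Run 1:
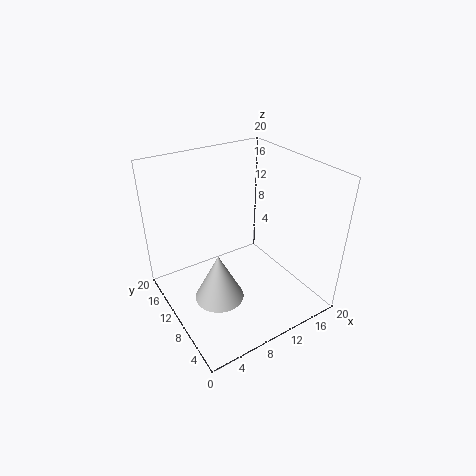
cx = 6.5; cy = 9.5; cz = 1.5; h = 7; color = 'lightgray'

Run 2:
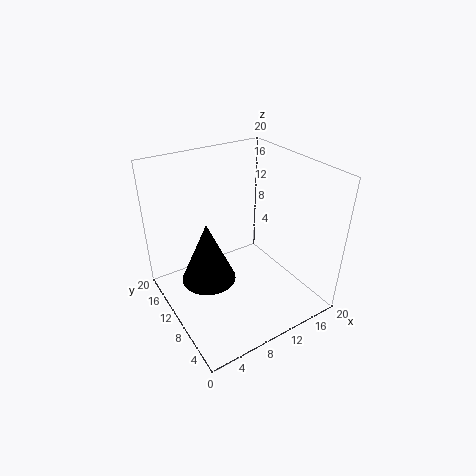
cx = 4.5; cy = 8.5; cz = 6.5; h = 8; color = 'black'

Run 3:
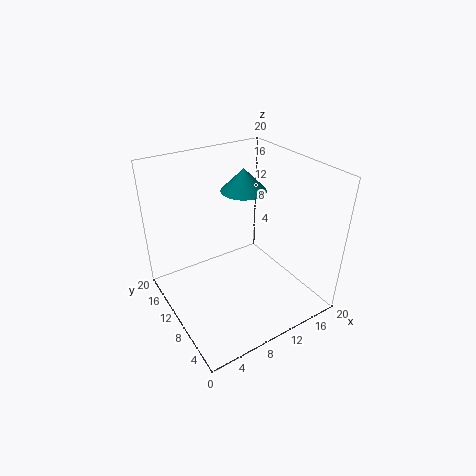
cx = 14.5; cy = 15.5; cz = 14; h = 3.5; color = 'teal'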